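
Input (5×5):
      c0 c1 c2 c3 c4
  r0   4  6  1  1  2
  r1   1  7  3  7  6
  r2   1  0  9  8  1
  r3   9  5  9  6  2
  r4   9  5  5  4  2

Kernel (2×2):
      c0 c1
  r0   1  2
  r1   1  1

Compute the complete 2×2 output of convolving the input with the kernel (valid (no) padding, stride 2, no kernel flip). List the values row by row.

24 13
15 40

Output[0,0]: The receptive field on the input at this output position is [4 6 / 1 7]. Elementwise product with the kernel and sum: 4·1 + 6·2 + 1·1 + 7·1.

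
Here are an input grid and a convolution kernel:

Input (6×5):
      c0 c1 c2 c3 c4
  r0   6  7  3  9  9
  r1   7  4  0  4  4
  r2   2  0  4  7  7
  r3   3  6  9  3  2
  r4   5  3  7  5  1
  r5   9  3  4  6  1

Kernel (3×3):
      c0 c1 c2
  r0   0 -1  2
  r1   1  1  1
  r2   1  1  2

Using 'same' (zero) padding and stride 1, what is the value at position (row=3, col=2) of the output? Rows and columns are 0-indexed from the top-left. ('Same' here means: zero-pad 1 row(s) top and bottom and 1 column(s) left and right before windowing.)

The receptive field on the zero-padded input at this output position is [0 4 7 / 6 9 3 / 3 7 5]. Elementwise product with the kernel and sum: 4·-1 + 7·2 + 6·1 + 9·1 + 3·1 + 3·1 + 7·1 + 5·2.

48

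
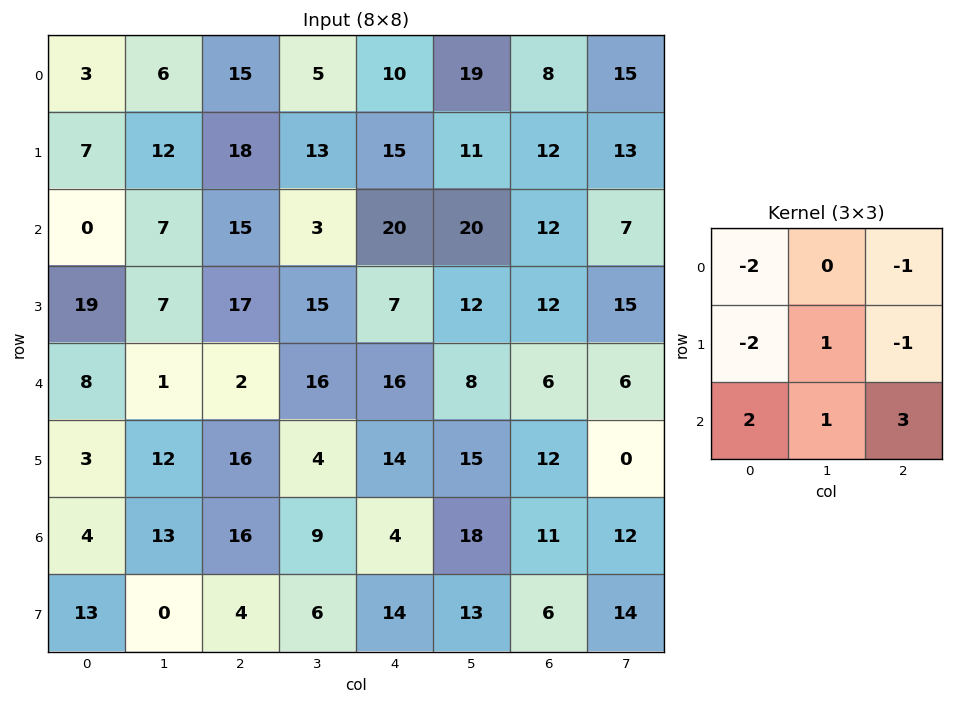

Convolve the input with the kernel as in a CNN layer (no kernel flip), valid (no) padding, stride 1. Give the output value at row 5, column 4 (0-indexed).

The receptive field on the input at this output position is [14 15 12 / 4 18 11 / 14 13 6]. Elementwise product with the kernel and sum: 14·-2 + 12·-1 + 4·-2 + 18·1 + 11·-1 + 14·2 + 13·1 + 6·3.

18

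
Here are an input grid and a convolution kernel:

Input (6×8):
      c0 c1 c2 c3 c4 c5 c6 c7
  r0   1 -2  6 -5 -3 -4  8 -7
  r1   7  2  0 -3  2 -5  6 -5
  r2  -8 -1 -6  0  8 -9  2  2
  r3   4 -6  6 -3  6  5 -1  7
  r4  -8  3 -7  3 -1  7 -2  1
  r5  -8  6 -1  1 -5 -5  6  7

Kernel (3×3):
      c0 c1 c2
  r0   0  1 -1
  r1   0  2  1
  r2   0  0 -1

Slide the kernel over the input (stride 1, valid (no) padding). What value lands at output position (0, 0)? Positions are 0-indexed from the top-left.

The receptive field on the input at this output position is [1 -2 6 / 7 2 0 / -8 -1 -6]. Elementwise product with the kernel and sum: -2·1 + 6·-1 + 2·2 + 0·1 + -6·-1.

2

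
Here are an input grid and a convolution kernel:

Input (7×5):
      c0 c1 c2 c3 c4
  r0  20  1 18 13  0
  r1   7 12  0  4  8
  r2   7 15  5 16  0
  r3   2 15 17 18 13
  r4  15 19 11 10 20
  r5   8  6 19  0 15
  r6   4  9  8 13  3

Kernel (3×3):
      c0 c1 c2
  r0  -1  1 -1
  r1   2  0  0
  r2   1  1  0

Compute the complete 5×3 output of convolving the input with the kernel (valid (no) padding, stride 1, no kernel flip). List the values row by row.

Output[0,0]: The receptive field on the input at this output position is [20 1 18 / 7 12 0 / 7 15 5]. Elementwise product with the kernel and sum: 20·-1 + 1·1 + 18·-1 + 7·2 + 7·1 + 15·1.

-1 48 16
36 46 41
41 34 66
40 47 29
22 11 38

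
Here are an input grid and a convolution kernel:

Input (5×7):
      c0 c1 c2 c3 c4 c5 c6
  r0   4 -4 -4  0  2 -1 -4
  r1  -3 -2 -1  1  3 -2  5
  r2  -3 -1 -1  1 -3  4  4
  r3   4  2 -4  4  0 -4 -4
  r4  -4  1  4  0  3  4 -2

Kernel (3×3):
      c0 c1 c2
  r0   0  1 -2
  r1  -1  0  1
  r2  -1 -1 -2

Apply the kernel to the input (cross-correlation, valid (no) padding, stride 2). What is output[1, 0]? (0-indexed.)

The receptive field on the input at this output position is [-3 -1 -1 / 4 2 -4 / -4 1 4]. Elementwise product with the kernel and sum: -1·1 + -1·-2 + 4·-1 + -4·1 + -4·-1 + 1·-1 + 4·-2.

-12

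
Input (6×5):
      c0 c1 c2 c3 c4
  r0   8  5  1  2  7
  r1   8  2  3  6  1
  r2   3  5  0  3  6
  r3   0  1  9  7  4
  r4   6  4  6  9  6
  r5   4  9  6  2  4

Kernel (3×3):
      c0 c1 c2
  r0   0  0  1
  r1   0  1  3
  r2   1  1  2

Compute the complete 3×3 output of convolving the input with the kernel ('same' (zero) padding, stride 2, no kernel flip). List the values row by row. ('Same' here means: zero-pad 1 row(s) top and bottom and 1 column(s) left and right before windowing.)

Output[0,0]: The receptive field on the zero-padded input at this output position is [0 0 0 / 0 8 5 / 0 8 2]. Elementwise product with the kernel and sum: 0·1 + 8·1 + 5·3 + 0·1 + 8·1 + 2·2.

35 24 14
22 39 17
41 59 12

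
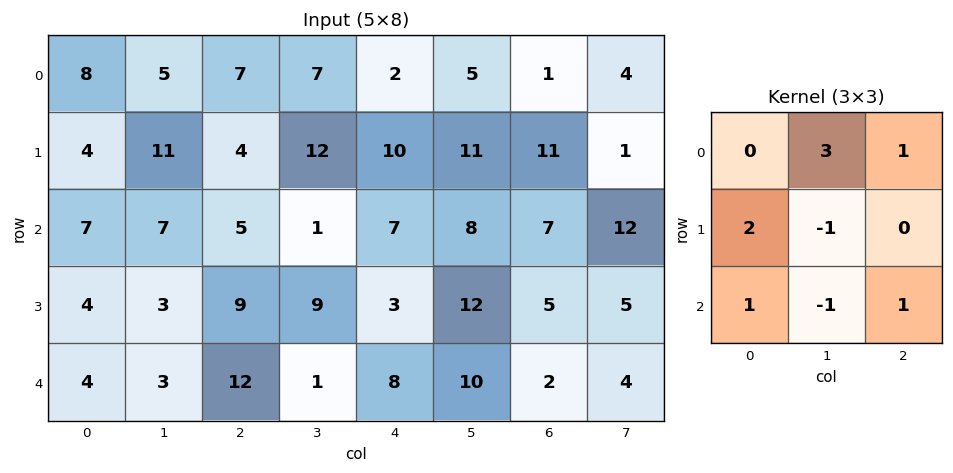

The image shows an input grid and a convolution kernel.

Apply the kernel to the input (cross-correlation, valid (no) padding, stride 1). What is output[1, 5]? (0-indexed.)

The receptive field on the input at this output position is [11 11 1 / 8 7 12 / 12 5 5]. Elementwise product with the kernel and sum: 11·3 + 1·1 + 8·2 + 7·-1 + 12·1 + 5·-1 + 5·1.

55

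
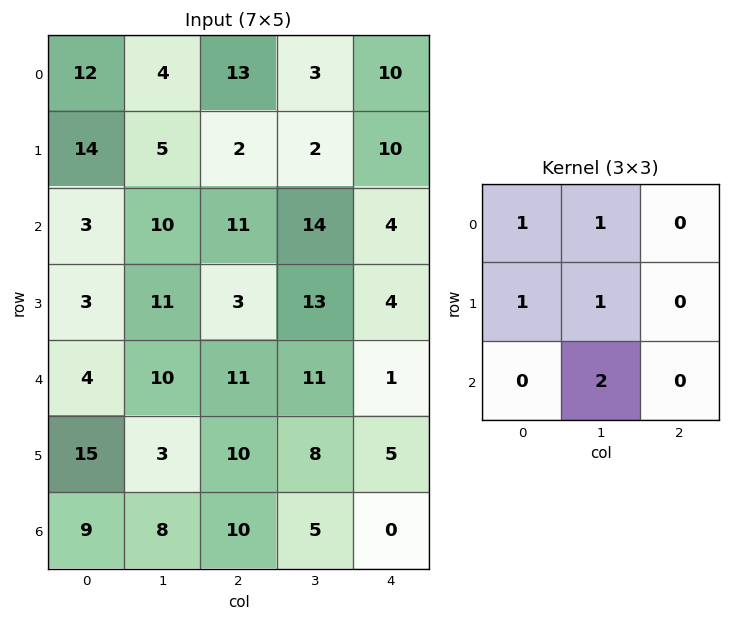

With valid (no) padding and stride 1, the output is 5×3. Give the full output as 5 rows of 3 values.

55 46 48
54 34 55
47 57 63
34 55 54
48 54 50

Output[0,0]: The receptive field on the input at this output position is [12 4 13 / 14 5 2 / 3 10 11]. Elementwise product with the kernel and sum: 12·1 + 4·1 + 14·1 + 5·1 + 10·2.
Output[0,1]: The receptive field on the input at this output position is [4 13 3 / 5 2 2 / 10 11 14]. Elementwise product with the kernel and sum: 4·1 + 13·1 + 5·1 + 2·1 + 11·2.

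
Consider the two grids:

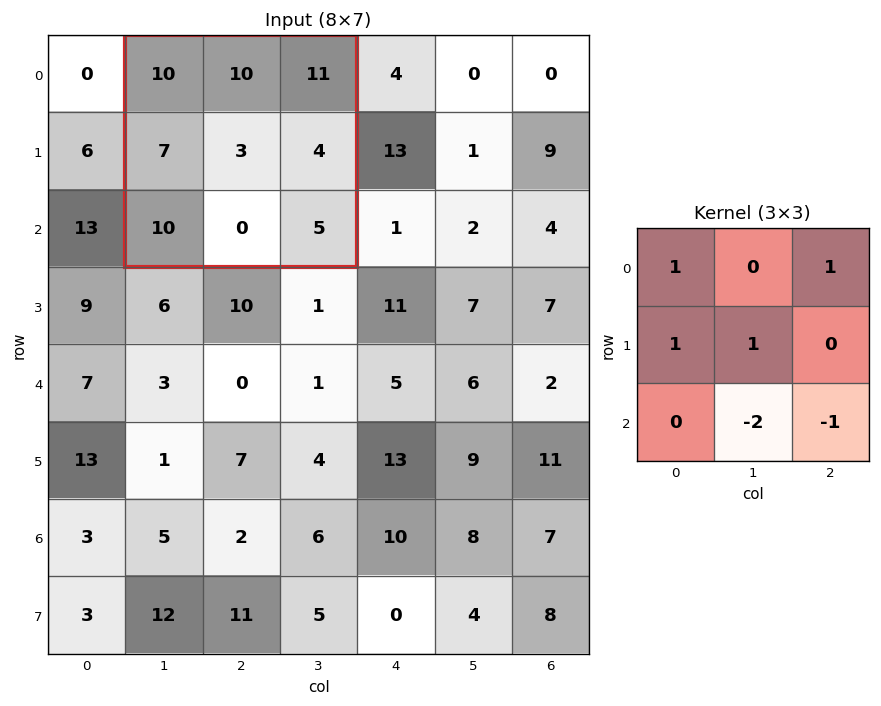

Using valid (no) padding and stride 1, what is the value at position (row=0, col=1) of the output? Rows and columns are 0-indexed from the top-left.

The receptive field on the input at this output position is [10 10 11 / 7 3 4 / 10 0 5]. Elementwise product with the kernel and sum: 10·1 + 11·1 + 7·1 + 3·1 + 0·-2 + 5·-1.

26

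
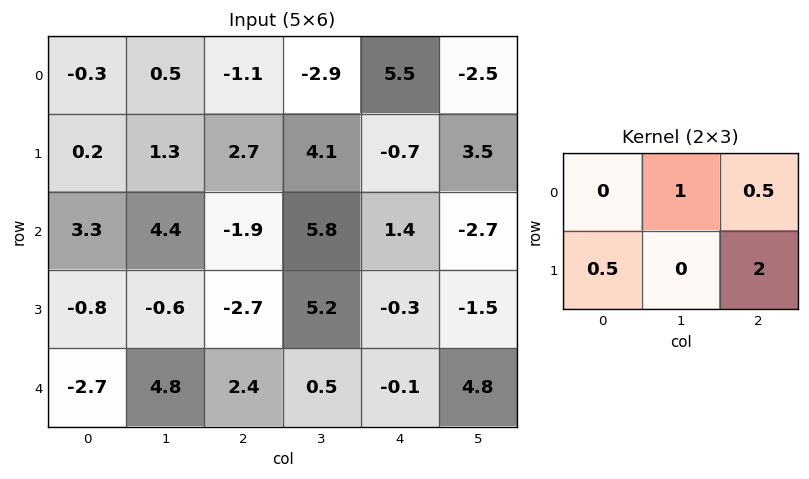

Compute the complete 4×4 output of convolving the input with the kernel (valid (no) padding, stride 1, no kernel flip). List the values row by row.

Output[0,0]: The receptive field on the input at this output position is [-0.3 0.5 -1.1 / 0.2 1.3 2.7]. Elementwise product with the kernel and sum: 0.5·1 + -1.1·0.5 + 0.2·0.5 + 2.7·2.

5.45 6.3 -0.2 13.3
0.5 18.55 5.6 -1.45
-2.35 11.1 4.55 -0.35
1.5 3.3 6.05 8.8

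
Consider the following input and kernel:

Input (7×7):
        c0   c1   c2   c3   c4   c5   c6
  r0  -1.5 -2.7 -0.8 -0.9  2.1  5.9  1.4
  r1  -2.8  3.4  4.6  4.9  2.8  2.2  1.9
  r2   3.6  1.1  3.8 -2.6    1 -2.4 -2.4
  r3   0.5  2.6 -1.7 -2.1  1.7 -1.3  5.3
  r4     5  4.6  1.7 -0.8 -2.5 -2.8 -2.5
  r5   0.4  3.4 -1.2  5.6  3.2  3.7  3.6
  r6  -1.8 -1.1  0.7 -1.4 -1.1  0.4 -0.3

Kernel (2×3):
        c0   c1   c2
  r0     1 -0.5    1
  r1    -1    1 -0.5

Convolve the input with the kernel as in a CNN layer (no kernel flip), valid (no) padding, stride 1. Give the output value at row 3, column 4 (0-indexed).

8.6

The receptive field on the input at this output position is [1.7 -1.3 5.3 / -2.5 -2.8 -2.5]. Elementwise product with the kernel and sum: 1.7·1 + -1.3·-0.5 + 5.3·1 + -2.5·-1 + -2.8·1 + -2.5·-0.5.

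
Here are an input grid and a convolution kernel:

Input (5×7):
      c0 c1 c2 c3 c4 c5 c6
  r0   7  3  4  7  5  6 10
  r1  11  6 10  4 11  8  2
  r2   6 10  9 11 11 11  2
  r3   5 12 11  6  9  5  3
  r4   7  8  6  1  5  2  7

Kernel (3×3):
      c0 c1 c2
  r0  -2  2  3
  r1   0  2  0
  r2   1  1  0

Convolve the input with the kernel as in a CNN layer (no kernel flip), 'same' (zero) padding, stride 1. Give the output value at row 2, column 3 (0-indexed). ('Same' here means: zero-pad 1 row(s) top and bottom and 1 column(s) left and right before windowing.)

The receptive field on the zero-padded input at this output position is [10 4 11 / 9 11 11 / 11 6 9]. Elementwise product with the kernel and sum: 10·-2 + 4·2 + 11·3 + 11·2 + 11·1 + 6·1.

60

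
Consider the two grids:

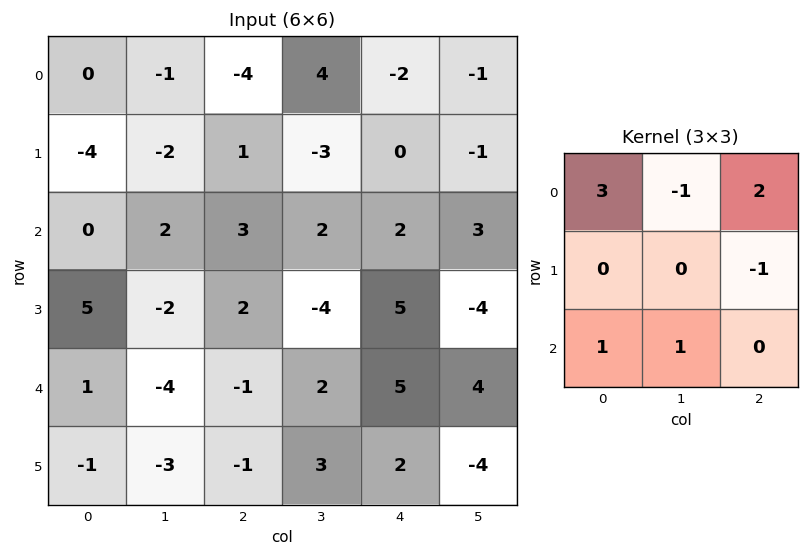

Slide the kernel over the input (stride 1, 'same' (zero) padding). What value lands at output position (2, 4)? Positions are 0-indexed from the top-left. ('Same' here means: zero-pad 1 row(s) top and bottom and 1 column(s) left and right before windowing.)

The receptive field on the zero-padded input at this output position is [-3 0 -1 / 2 2 3 / -4 5 -4]. Elementwise product with the kernel and sum: -3·3 + 0·-1 + -1·2 + 3·-1 + -4·1 + 5·1.

-13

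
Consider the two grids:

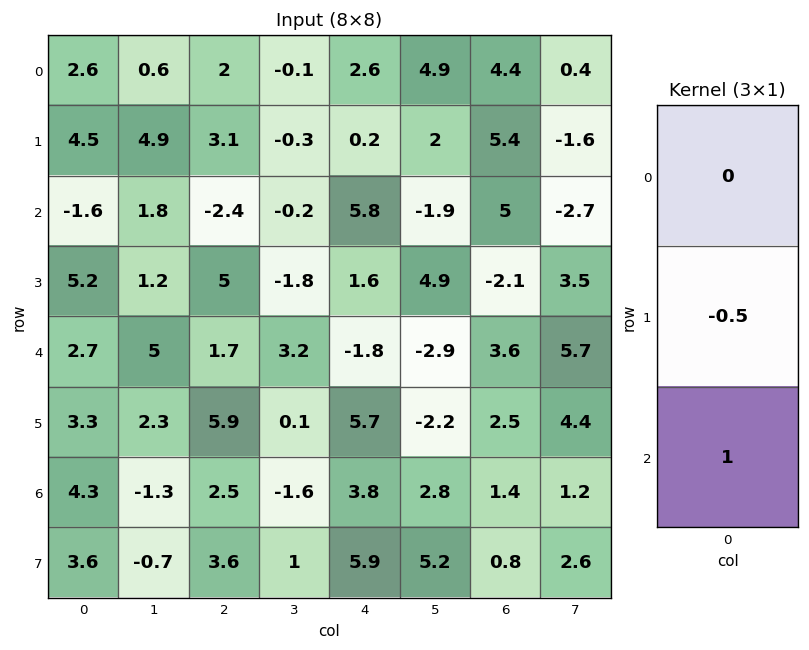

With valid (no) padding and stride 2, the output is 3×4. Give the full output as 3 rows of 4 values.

Output[0,0]: The receptive field on the input at this output position is [2.6 / 4.5 / -1.6]. Elementwise product with the kernel and sum: 4.5·-0.5 + -1.6·1.
Output[0,1]: The receptive field on the input at this output position is [2 / 3.1 / -2.4]. Elementwise product with the kernel and sum: 3.1·-0.5 + -2.4·1.

-3.85 -3.95 5.7 2.3
0.1 -0.8 -2.6 4.65
2.65 -0.45 0.95 0.15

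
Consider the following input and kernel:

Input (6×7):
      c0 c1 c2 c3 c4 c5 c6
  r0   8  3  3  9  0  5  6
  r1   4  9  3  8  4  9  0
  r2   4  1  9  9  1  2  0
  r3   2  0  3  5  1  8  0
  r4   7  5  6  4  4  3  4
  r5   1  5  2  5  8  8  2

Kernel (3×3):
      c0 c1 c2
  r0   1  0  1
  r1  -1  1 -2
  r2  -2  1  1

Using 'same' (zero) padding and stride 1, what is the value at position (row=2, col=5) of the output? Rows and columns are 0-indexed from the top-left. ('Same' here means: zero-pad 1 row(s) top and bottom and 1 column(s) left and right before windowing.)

11

The receptive field on the zero-padded input at this output position is [4 9 0 / 1 2 0 / 1 8 0]. Elementwise product with the kernel and sum: 4·1 + 0·1 + 1·-1 + 2·1 + 0·-2 + 1·-2 + 8·1 + 0·1.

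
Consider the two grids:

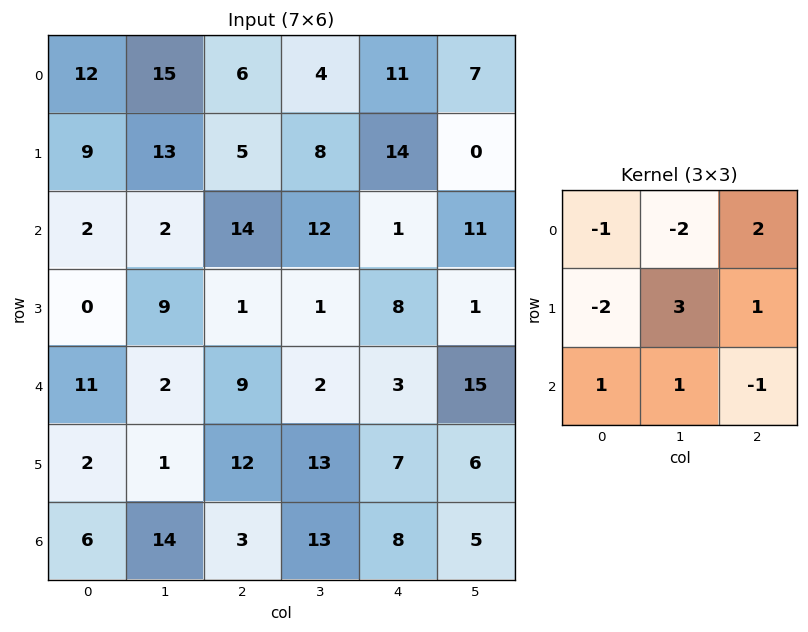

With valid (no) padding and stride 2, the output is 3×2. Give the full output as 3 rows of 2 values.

-14 61
54 -19
31 23

Output[0,0]: The receptive field on the input at this output position is [12 15 6 / 9 13 5 / 2 2 14]. Elementwise product with the kernel and sum: 12·-1 + 15·-2 + 6·2 + 9·-2 + 13·3 + 5·1 + 2·1 + 2·1 + 14·-1.
Output[0,1]: The receptive field on the input at this output position is [6 4 11 / 5 8 14 / 14 12 1]. Elementwise product with the kernel and sum: 6·-1 + 4·-2 + 11·2 + 5·-2 + 8·3 + 14·1 + 14·1 + 12·1 + 1·-1.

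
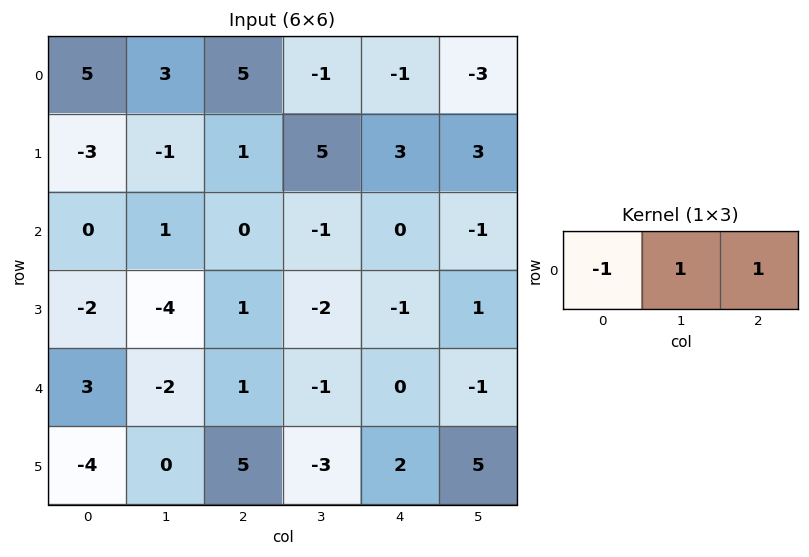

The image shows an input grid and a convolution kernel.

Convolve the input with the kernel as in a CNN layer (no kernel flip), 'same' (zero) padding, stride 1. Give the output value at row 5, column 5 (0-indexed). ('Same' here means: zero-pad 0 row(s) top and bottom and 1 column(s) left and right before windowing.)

3

The receptive field on the zero-padded input at this output position is [2 5 0]. Elementwise product with the kernel and sum: 2·-1 + 5·1 + 0·1.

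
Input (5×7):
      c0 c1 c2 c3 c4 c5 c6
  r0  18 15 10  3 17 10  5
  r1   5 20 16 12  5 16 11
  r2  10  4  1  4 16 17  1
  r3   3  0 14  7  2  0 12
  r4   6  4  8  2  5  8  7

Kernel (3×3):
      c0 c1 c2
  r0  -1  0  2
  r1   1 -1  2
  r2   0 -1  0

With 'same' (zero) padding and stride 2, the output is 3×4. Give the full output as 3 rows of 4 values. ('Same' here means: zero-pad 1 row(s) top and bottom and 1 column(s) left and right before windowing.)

7 -5 1 -6
35 1 40 -12
2 14 6 1

Output[0,0]: The receptive field on the zero-padded input at this output position is [0 0 0 / 0 18 15 / 0 5 20]. Elementwise product with the kernel and sum: 0·-1 + 0·2 + 0·1 + 18·-1 + 15·2 + 5·-1.
Output[0,1]: The receptive field on the zero-padded input at this output position is [0 0 0 / 15 10 3 / 20 16 12]. Elementwise product with the kernel and sum: 0·-1 + 0·2 + 15·1 + 10·-1 + 3·2 + 16·-1.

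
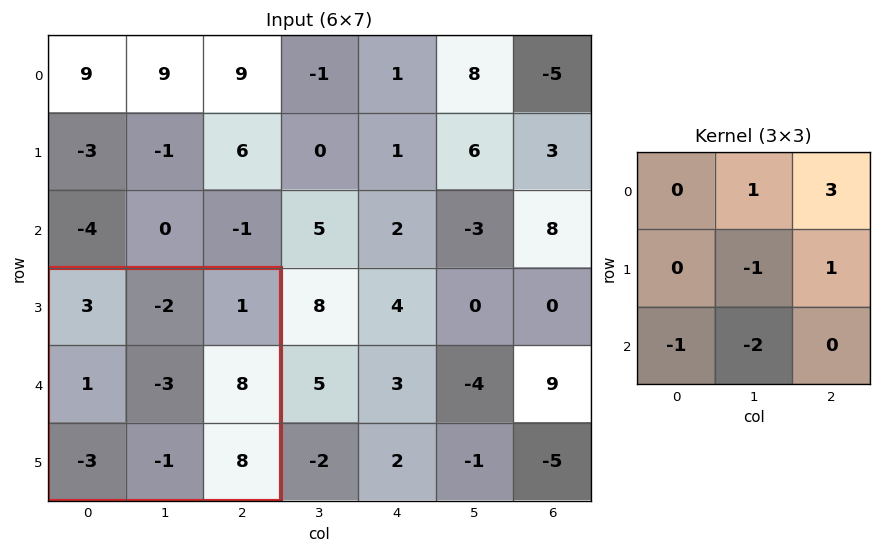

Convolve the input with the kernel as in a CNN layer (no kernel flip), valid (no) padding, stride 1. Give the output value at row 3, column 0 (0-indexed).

17

The receptive field on the input at this output position is [3 -2 1 / 1 -3 8 / -3 -1 8]. Elementwise product with the kernel and sum: -2·1 + 1·3 + -3·-1 + 8·1 + -3·-1 + -1·-2.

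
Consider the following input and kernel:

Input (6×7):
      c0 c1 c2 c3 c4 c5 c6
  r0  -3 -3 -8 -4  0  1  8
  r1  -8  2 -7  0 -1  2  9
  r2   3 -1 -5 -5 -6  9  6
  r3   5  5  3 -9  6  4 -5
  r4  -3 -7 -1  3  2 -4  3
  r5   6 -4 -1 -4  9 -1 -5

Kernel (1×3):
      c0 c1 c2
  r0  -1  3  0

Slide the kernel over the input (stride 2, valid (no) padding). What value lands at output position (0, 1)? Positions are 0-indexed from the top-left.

The receptive field on the input at this output position is [-8 -4 0]. Elementwise product with the kernel and sum: -8·-1 + -4·3.

-4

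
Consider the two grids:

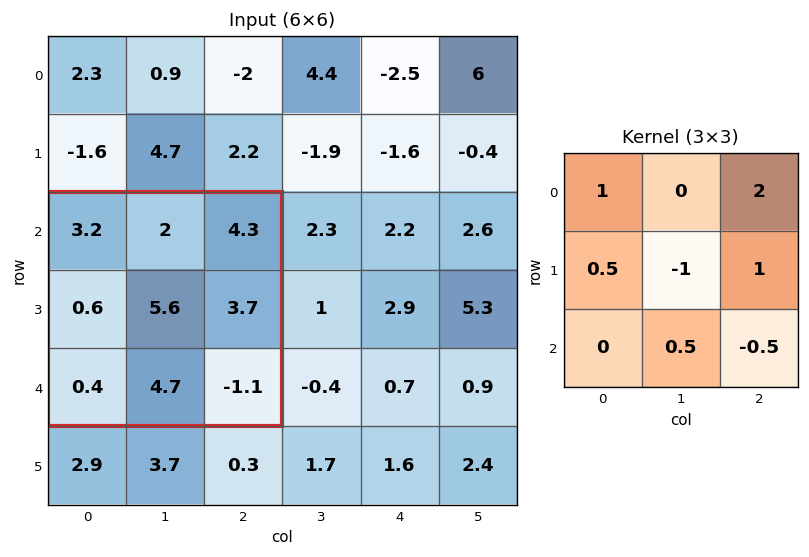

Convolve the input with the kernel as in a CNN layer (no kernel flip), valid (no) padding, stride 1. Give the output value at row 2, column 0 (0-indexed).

13.1

The receptive field on the input at this output position is [3.2 2 4.3 / 0.6 5.6 3.7 / 0.4 4.7 -1.1]. Elementwise product with the kernel and sum: 3.2·1 + 4.3·2 + 0.6·0.5 + 5.6·-1 + 3.7·1 + 4.7·0.5 + -1.1·-0.5.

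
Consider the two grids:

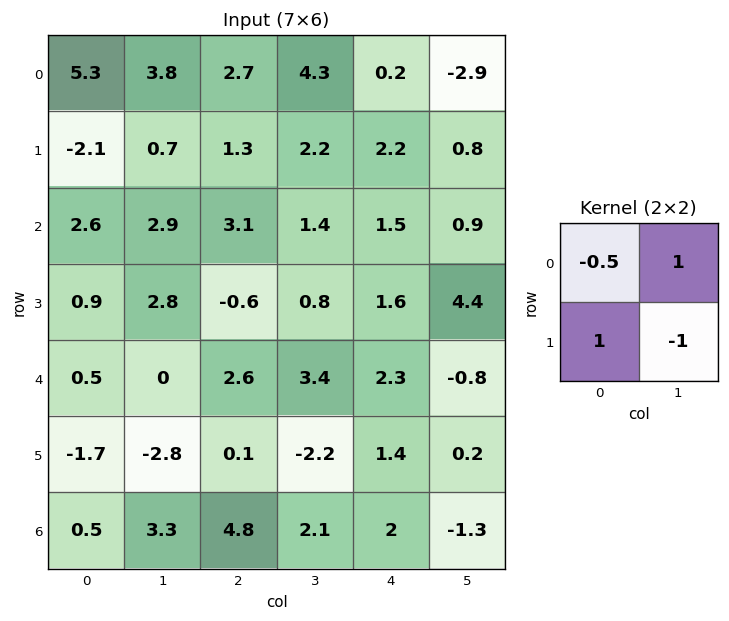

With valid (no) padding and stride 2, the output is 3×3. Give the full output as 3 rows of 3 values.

Output[0,0]: The receptive field on the input at this output position is [5.3 3.8 / -2.1 0.7]. Elementwise product with the kernel and sum: 5.3·-0.5 + 3.8·1 + -2.1·1 + 0.7·-1.
Output[0,1]: The receptive field on the input at this output position is [2.7 4.3 / 1.3 2.2]. Elementwise product with the kernel and sum: 2.7·-0.5 + 4.3·1 + 1.3·1 + 2.2·-1.

-1.65 2.05 -1.6
-0.3 -1.55 -2.65
0.85 4.4 -0.75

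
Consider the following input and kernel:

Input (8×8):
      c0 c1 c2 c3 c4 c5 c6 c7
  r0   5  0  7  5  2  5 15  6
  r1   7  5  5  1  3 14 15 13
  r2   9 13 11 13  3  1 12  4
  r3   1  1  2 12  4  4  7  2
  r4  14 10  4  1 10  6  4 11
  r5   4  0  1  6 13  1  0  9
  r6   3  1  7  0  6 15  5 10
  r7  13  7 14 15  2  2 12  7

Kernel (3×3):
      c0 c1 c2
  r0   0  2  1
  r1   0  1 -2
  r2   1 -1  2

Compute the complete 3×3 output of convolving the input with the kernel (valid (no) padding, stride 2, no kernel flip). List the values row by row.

Output[0,0]: The receptive field on the input at this output position is [5 0 7 / 7 5 5 / 9 13 11]. Elementwise product with the kernel and sum: 0·2 + 7·1 + 5·1 + 5·-2 + 9·1 + 13·-1 + 11·2.

20 11 35
46 56 16
38 11 18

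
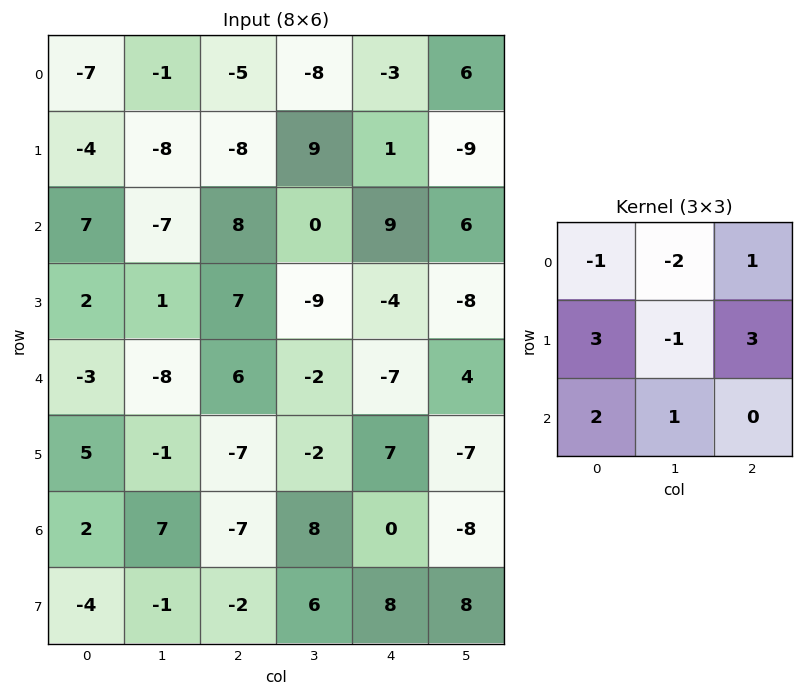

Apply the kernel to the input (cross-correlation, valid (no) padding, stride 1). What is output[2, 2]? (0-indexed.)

29

The receptive field on the input at this output position is [8 0 9 / 7 -9 -4 / 6 -2 -7]. Elementwise product with the kernel and sum: 8·-1 + 0·-2 + 9·1 + 7·3 + -9·-1 + -4·3 + 6·2 + -2·1.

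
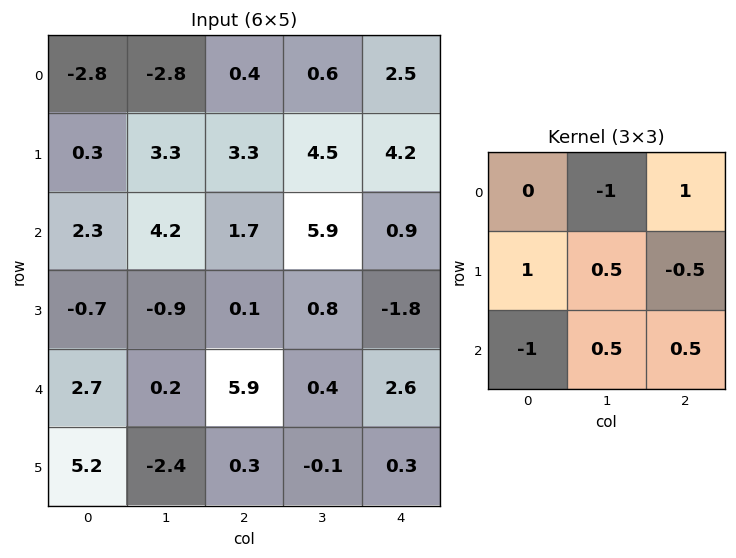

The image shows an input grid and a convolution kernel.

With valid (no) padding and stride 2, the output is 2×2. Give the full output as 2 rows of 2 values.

4.15 7.05
-3.35 -8

Output[0,0]: The receptive field on the input at this output position is [-2.8 -2.8 0.4 / 0.3 3.3 3.3 / 2.3 4.2 1.7]. Elementwise product with the kernel and sum: -2.8·-1 + 0.4·1 + 0.3·1 + 3.3·0.5 + 3.3·-0.5 + 2.3·-1 + 4.2·0.5 + 1.7·0.5.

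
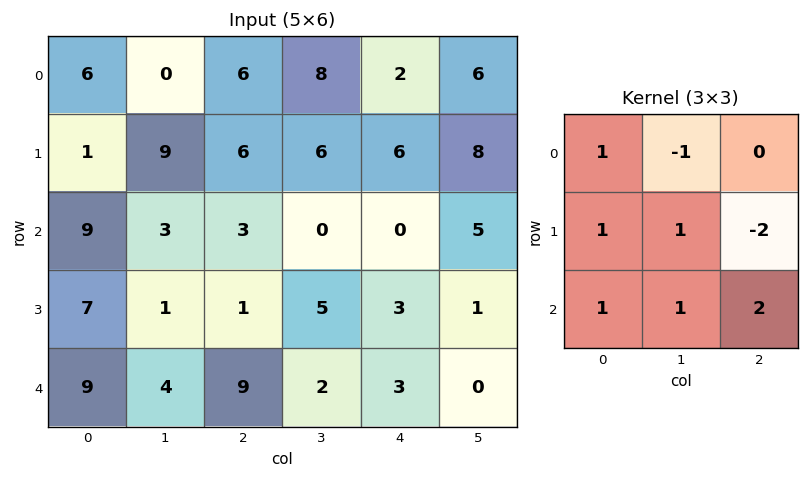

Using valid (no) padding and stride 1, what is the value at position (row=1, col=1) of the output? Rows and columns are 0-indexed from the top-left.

The receptive field on the input at this output position is [9 6 6 / 3 3 0 / 1 1 5]. Elementwise product with the kernel and sum: 9·1 + 6·-1 + 3·1 + 3·1 + 0·-2 + 1·1 + 1·1 + 5·2.

21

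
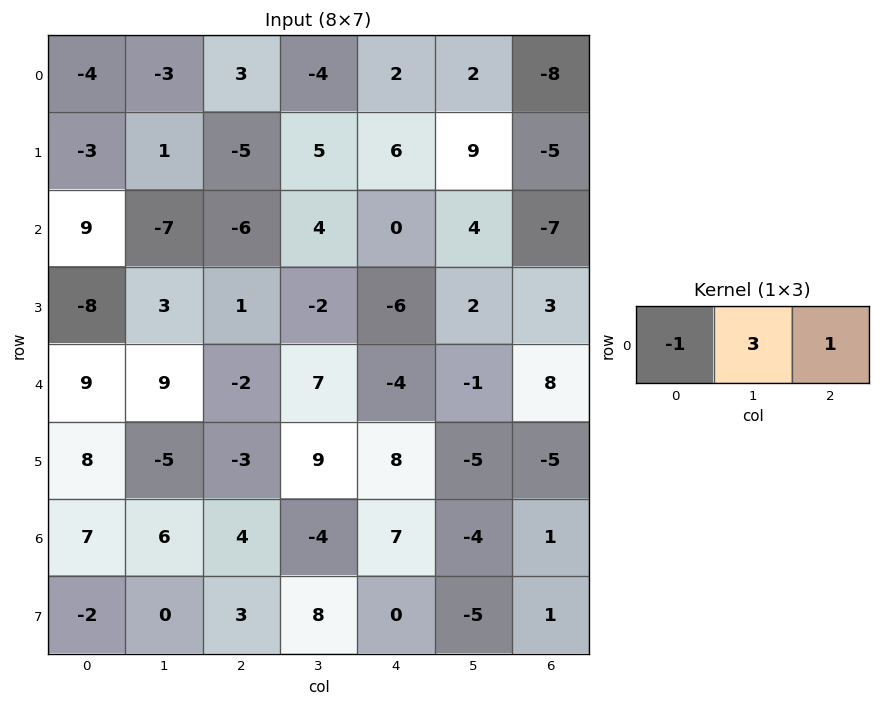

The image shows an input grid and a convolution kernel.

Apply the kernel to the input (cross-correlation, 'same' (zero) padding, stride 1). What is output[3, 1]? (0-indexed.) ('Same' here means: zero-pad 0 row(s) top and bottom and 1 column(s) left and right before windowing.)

18

The receptive field on the zero-padded input at this output position is [-8 3 1]. Elementwise product with the kernel and sum: -8·-1 + 3·3 + 1·1.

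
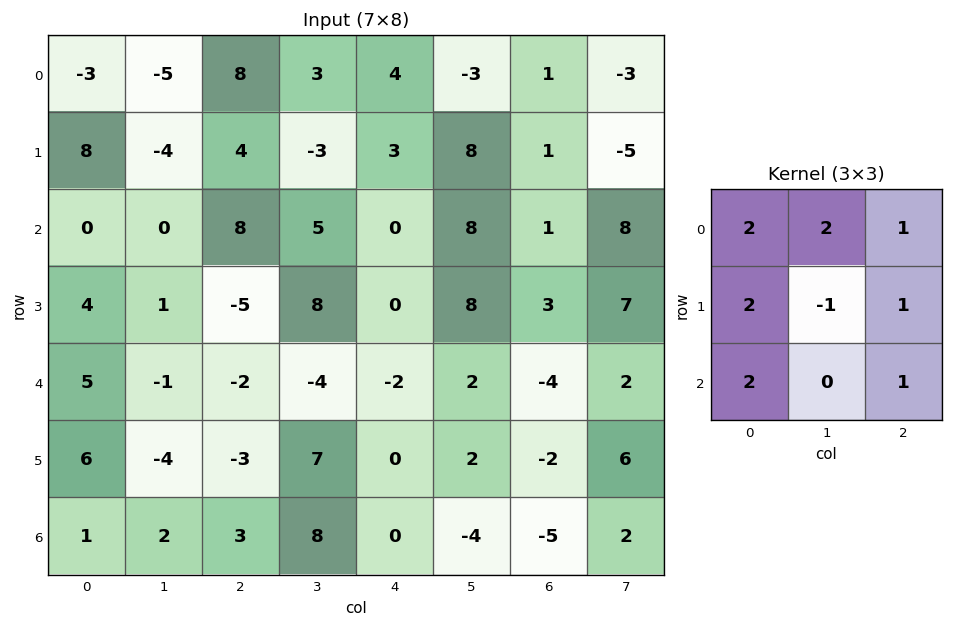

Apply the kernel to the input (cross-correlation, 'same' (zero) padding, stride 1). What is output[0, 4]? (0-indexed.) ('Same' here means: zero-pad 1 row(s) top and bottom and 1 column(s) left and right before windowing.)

The receptive field on the zero-padded input at this output position is [0 0 0 / 3 4 -3 / -3 3 8]. Elementwise product with the kernel and sum: 0·2 + 0·2 + 0·1 + 3·2 + 4·-1 + -3·1 + -3·2 + 8·1.

1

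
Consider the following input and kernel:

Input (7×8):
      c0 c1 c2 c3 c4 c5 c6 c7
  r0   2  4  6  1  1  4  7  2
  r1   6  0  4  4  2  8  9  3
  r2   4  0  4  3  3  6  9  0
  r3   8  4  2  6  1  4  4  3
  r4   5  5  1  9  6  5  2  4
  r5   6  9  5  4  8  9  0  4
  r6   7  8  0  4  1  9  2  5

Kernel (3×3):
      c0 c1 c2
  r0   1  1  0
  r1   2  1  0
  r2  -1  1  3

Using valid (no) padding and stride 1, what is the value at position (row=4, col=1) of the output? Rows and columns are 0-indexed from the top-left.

The receptive field on the input at this output position is [5 1 9 / 9 5 4 / 8 0 4]. Elementwise product with the kernel and sum: 5·1 + 1·1 + 9·2 + 5·1 + 8·-1 + 0·1 + 4·3.

33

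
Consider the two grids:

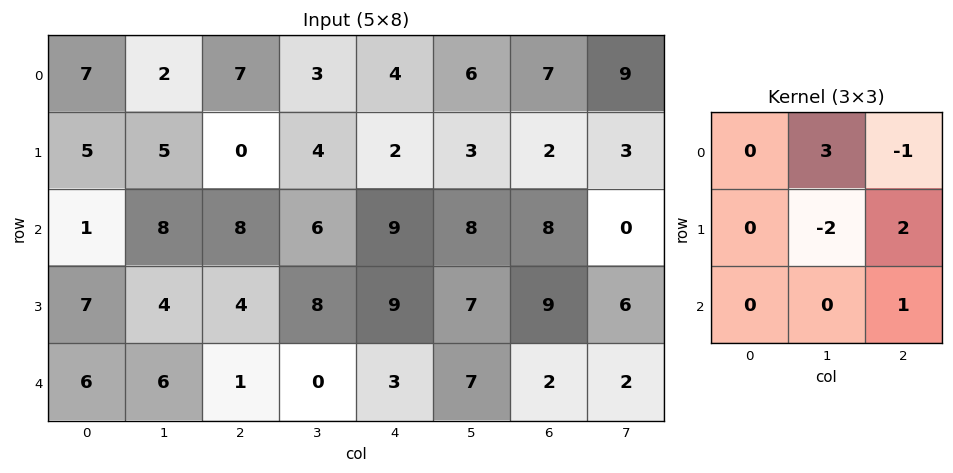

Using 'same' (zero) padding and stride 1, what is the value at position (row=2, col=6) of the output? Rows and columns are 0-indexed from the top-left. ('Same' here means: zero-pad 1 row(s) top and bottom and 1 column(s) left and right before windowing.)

-7

The receptive field on the zero-padded input at this output position is [3 2 3 / 8 8 0 / 7 9 6]. Elementwise product with the kernel and sum: 2·3 + 3·-1 + 8·-2 + 0·2 + 6·1.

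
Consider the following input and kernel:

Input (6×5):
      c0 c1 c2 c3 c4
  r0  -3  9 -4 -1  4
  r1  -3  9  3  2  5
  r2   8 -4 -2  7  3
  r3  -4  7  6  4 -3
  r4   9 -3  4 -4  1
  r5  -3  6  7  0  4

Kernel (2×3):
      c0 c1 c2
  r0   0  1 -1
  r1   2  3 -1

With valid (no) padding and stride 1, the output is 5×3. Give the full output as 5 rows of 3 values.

31 22 2
12 -20 11
5 19 31
6 12 2
-2 41 5

Output[0,0]: The receptive field on the input at this output position is [-3 9 -4 / -3 9 3]. Elementwise product with the kernel and sum: 9·1 + -4·-1 + -3·2 + 9·3 + 3·-1.
Output[0,1]: The receptive field on the input at this output position is [9 -4 -1 / 9 3 2]. Elementwise product with the kernel and sum: -4·1 + -1·-1 + 9·2 + 3·3 + 2·-1.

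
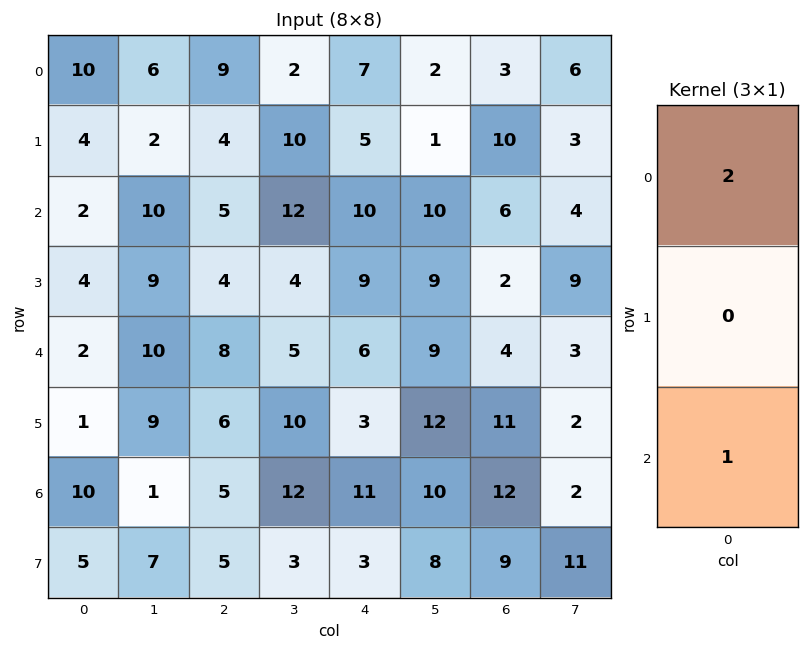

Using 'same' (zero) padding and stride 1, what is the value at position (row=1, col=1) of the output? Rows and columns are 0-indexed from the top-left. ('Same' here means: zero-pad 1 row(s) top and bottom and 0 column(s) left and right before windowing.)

22

The receptive field on the zero-padded input at this output position is [6 / 2 / 10]. Elementwise product with the kernel and sum: 6·2 + 10·1.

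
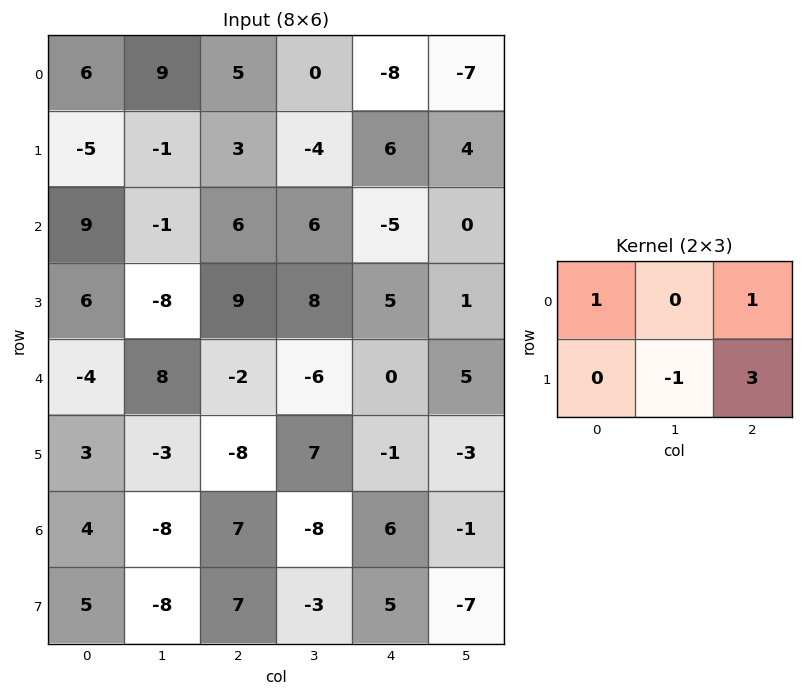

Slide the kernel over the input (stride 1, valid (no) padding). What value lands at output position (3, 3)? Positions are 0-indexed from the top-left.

24

The receptive field on the input at this output position is [8 5 1 / -6 0 5]. Elementwise product with the kernel and sum: 8·1 + 1·1 + 0·-1 + 5·3.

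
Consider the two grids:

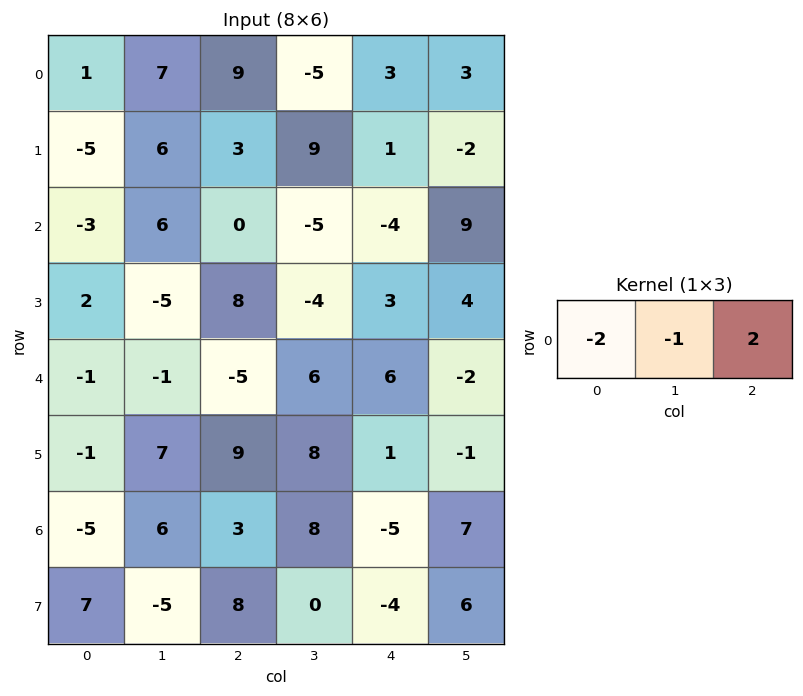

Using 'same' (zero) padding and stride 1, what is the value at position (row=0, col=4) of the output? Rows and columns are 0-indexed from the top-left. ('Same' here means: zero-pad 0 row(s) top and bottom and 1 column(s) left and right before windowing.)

The receptive field on the zero-padded input at this output position is [-5 3 3]. Elementwise product with the kernel and sum: -5·-2 + 3·-1 + 3·2.

13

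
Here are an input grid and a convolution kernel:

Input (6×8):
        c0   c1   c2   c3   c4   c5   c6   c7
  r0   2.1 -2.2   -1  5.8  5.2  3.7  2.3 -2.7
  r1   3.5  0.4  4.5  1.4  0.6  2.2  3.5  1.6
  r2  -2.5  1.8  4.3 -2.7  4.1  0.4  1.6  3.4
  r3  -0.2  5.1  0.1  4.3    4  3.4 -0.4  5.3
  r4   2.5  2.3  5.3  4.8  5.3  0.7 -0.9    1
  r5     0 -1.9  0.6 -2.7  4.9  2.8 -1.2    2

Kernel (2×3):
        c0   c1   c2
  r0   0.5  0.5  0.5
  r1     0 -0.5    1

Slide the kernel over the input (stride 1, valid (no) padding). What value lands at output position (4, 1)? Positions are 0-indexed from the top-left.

3.2

The receptive field on the input at this output position is [2.3 5.3 4.8 / -1.9 0.6 -2.7]. Elementwise product with the kernel and sum: 2.3·0.5 + 5.3·0.5 + 4.8·0.5 + 0.6·-0.5 + -2.7·1.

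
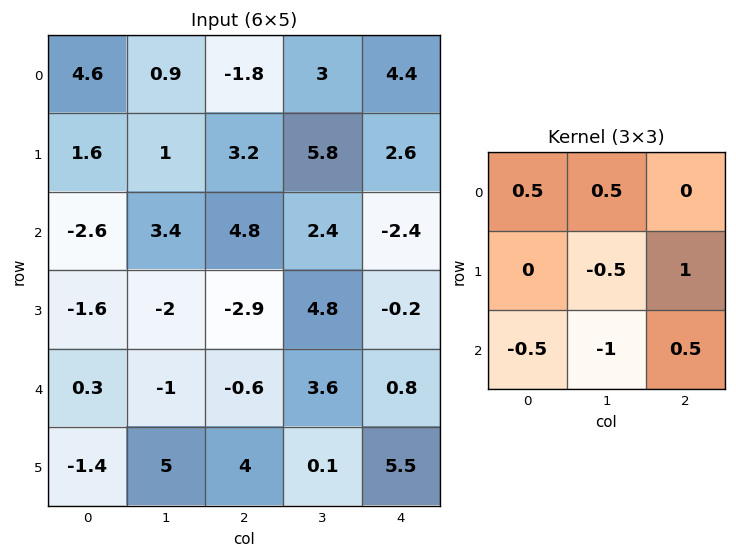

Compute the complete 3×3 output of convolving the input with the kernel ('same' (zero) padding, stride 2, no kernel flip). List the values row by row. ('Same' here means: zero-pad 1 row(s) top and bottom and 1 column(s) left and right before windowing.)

-2.5 3.1 -7.7
6.1 8.4 3.2
1.95 -5 -3.65

Output[0,0]: The receptive field on the zero-padded input at this output position is [0 0 0 / 0 4.6 0.9 / 0 1.6 1]. Elementwise product with the kernel and sum: 0·0.5 + 0·0.5 + 4.6·-0.5 + 0.9·1 + 0·-0.5 + 1.6·-1 + 1·0.5.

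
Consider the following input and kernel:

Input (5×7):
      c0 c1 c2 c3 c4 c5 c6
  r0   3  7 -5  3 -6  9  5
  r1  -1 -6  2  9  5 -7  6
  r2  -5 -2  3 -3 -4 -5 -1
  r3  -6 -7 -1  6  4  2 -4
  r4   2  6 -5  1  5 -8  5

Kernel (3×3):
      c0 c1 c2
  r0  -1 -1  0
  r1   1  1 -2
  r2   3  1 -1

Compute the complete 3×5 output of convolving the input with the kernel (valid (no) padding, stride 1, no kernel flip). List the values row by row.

Output[0,0]: The receptive field on the input at this output position is [3 7 -5 / -1 -6 2 / -5 -2 3]. Elementwise product with the kernel and sum: 3·-1 + 7·-1 + -1·1 + -6·1 + 2·-2 + -5·3 + -2·1 + 3·-1.

-41 -24 13 23 -33
-30 -17 -4 9 13
13 -9 -22 29 25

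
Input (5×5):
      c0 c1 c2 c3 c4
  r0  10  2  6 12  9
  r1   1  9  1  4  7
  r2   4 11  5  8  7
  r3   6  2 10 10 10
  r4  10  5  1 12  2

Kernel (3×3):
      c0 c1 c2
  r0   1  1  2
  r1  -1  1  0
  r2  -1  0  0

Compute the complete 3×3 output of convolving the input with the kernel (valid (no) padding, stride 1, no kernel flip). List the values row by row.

28 13 34
13 10 12
11 35 26

Output[0,0]: The receptive field on the input at this output position is [10 2 6 / 1 9 1 / 4 11 5]. Elementwise product with the kernel and sum: 10·1 + 2·1 + 6·2 + 1·-1 + 9·1 + 4·-1.
Output[0,1]: The receptive field on the input at this output position is [2 6 12 / 9 1 4 / 11 5 8]. Elementwise product with the kernel and sum: 2·1 + 6·1 + 12·2 + 9·-1 + 1·1 + 11·-1.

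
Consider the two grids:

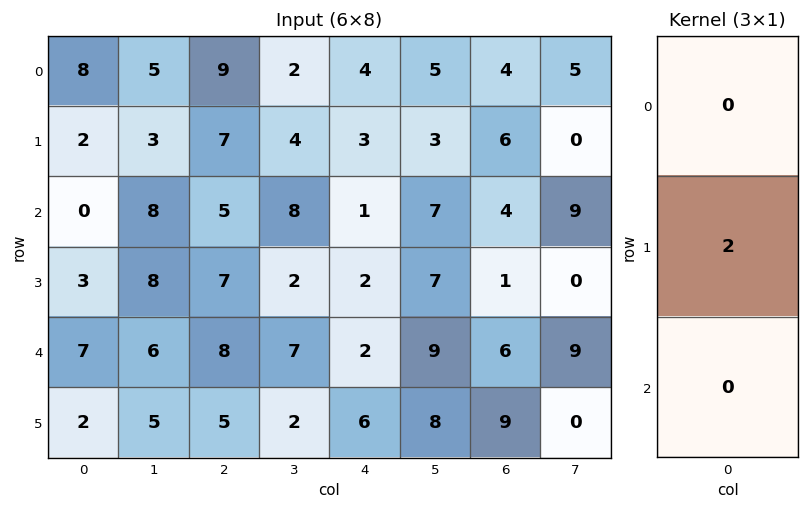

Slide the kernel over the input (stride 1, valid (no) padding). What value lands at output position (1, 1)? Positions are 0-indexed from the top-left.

The receptive field on the input at this output position is [3 / 8 / 8]. Elementwise product with the kernel and sum: 8·2.

16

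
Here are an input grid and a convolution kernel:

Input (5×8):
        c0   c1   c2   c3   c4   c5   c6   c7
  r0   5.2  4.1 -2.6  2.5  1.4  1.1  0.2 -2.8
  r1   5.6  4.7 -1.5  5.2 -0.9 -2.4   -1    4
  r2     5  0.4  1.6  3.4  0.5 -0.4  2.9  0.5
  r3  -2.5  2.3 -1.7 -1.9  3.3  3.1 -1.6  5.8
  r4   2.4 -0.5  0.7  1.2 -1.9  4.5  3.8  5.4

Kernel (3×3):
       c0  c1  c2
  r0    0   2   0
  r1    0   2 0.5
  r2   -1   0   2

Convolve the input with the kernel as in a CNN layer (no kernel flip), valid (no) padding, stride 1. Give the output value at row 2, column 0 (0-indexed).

The receptive field on the input at this output position is [5 0.4 1.6 / -2.5 2.3 -1.7 / 2.4 -0.5 0.7]. Elementwise product with the kernel and sum: 0.4·2 + 2.3·2 + -1.7·0.5 + 2.4·-1 + 0.7·2.

3.55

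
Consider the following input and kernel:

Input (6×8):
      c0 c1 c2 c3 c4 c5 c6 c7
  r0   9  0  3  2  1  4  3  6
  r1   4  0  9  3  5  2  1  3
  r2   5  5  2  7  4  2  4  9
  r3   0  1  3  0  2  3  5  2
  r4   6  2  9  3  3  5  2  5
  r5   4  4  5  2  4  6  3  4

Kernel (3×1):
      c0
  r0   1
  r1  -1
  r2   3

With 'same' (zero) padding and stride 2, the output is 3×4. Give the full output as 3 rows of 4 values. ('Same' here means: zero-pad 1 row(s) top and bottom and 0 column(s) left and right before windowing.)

Output[0,0]: The receptive field on the zero-padded input at this output position is [0 / 9 / 4]. Elementwise product with the kernel and sum: 0·1 + 9·-1 + 4·3.

3 24 14 0
-1 16 7 12
6 9 11 12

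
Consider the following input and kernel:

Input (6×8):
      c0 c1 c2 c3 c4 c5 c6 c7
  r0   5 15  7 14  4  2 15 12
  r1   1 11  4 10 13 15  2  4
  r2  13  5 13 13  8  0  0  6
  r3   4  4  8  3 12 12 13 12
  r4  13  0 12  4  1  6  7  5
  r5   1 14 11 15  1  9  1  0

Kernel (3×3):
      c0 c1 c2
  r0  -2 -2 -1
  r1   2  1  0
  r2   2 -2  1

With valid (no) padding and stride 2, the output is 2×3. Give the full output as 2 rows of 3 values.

Output[0,0]: The receptive field on the input at this output position is [5 15 7 / 1 11 4 / 13 5 13]. Elementwise product with the kernel and sum: 5·-2 + 15·-2 + 7·-1 + 1·2 + 11·1 + 13·2 + 5·-2 + 13·1.
Output[0,1]: The receptive field on the input at this output position is [7 14 4 / 4 10 13 / 13 13 8]. Elementwise product with the kernel and sum: 7·-2 + 14·-2 + 4·-1 + 4·2 + 10·1 + 13·2 + 13·-2 + 8·1.

-5 -20 30
1 -24 17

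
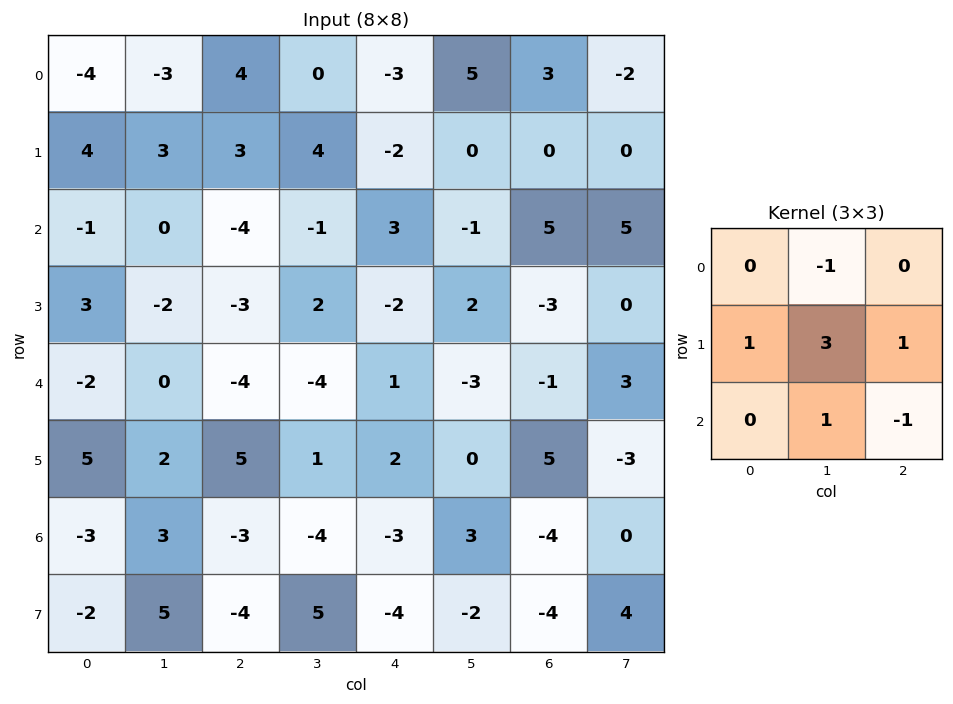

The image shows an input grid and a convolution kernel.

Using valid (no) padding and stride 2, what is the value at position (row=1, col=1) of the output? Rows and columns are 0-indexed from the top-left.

The receptive field on the input at this output position is [-4 -1 3 / -3 2 -2 / -4 -4 1]. Elementwise product with the kernel and sum: -1·-1 + -3·1 + 2·3 + -2·1 + -4·1 + 1·-1.

-3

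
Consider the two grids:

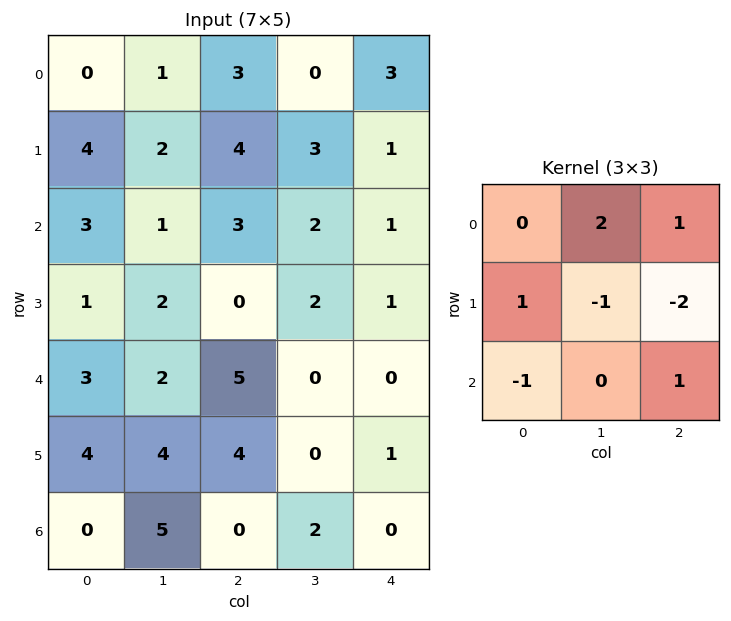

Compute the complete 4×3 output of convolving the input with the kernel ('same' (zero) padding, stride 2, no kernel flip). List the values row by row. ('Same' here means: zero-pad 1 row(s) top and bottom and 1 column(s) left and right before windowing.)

0 -1 -6
7 5 1
1 -5 2
2 9 4

Output[0,0]: The receptive field on the zero-padded input at this output position is [0 0 0 / 0 0 1 / 0 4 2]. Elementwise product with the kernel and sum: 0·2 + 0·1 + 0·1 + 0·-1 + 1·-2 + 0·-1 + 2·1.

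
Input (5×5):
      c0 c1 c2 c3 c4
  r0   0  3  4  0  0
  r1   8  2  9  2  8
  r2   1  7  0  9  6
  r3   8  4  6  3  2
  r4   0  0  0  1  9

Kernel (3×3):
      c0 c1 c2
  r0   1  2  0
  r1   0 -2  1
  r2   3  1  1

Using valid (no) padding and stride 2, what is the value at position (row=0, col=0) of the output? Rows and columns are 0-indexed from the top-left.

21

The receptive field on the input at this output position is [0 3 4 / 8 2 9 / 1 7 0]. Elementwise product with the kernel and sum: 0·1 + 3·2 + 2·-2 + 9·1 + 1·3 + 7·1 + 0·1.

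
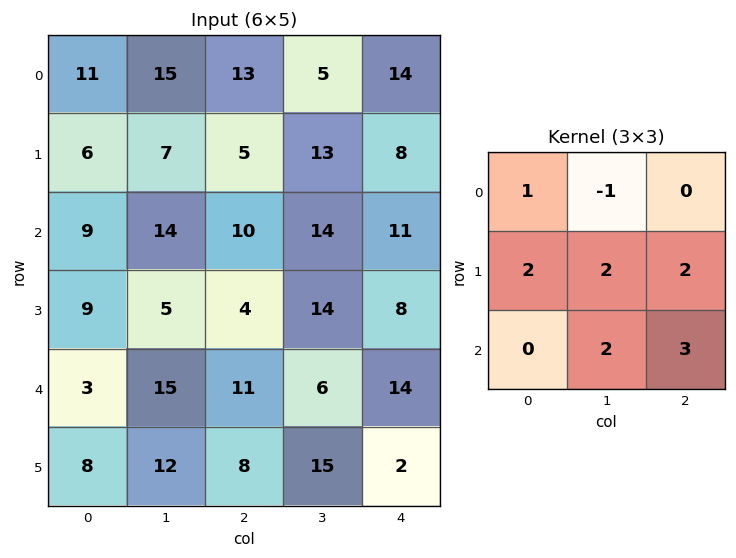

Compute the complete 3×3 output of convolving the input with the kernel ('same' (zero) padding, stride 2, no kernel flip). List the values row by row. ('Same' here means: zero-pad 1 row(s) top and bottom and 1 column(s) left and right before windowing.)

Output[0,0]: The receptive field on the zero-padded input at this output position is [0 0 0 / 0 11 15 / 0 6 7]. Elementwise product with the kernel and sum: 0·1 + 0·-1 + 0·2 + 11·2 + 15·2 + 6·2 + 7·3.

85 115 54
73 128 71
79 126 50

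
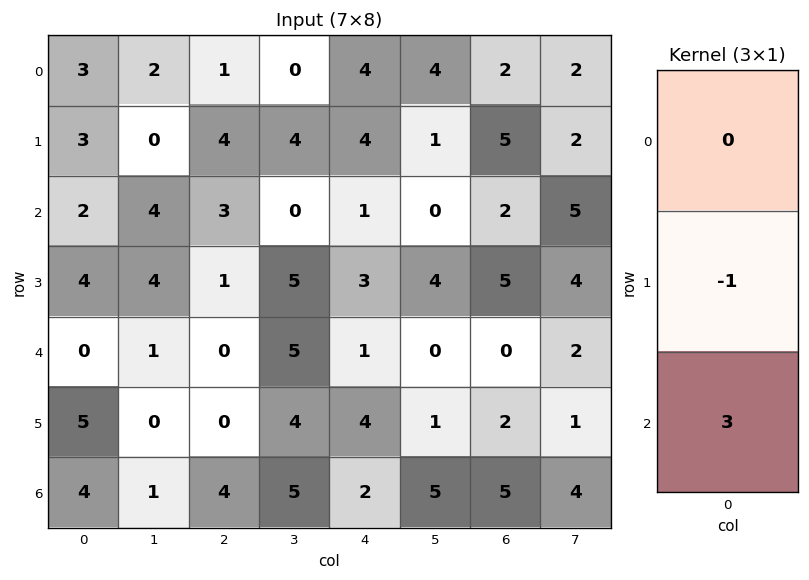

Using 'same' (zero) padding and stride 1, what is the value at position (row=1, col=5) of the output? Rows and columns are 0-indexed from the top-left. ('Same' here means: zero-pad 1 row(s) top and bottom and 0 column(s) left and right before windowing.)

The receptive field on the zero-padded input at this output position is [4 / 1 / 0]. Elementwise product with the kernel and sum: 1·-1 + 0·3.

-1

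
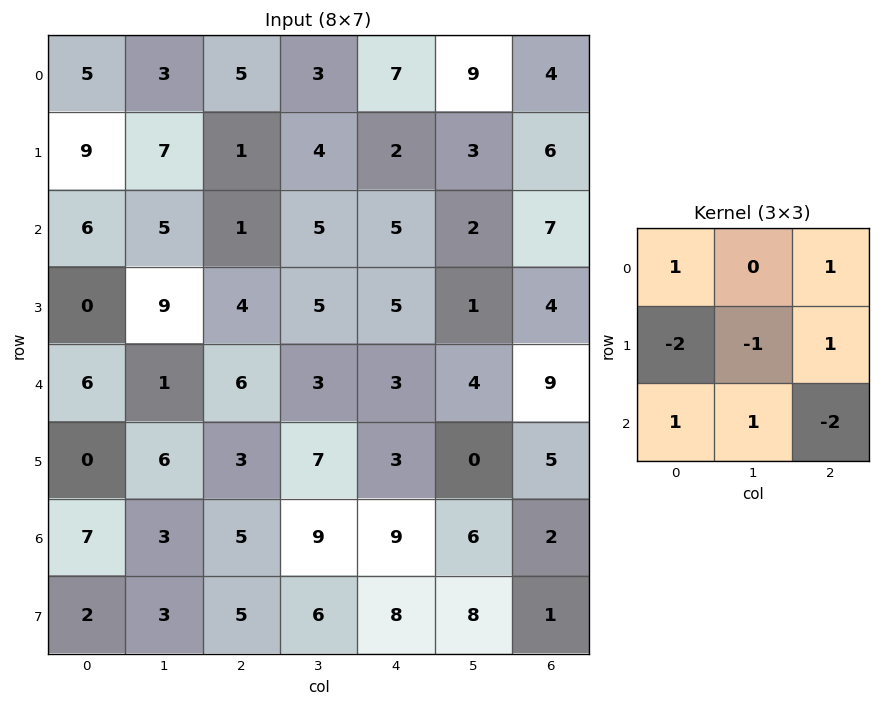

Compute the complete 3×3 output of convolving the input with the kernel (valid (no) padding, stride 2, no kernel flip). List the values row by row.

Output[0,0]: The receptive field on the input at this output position is [5 3 5 / 9 7 1 / 6 5 1]. Elementwise product with the kernel and sum: 5·1 + 5·1 + 9·-2 + 7·-1 + 1·1 + 6·1 + 5·1 + 1·-2.

-5 4 3
-3 1 -6
9 -5 22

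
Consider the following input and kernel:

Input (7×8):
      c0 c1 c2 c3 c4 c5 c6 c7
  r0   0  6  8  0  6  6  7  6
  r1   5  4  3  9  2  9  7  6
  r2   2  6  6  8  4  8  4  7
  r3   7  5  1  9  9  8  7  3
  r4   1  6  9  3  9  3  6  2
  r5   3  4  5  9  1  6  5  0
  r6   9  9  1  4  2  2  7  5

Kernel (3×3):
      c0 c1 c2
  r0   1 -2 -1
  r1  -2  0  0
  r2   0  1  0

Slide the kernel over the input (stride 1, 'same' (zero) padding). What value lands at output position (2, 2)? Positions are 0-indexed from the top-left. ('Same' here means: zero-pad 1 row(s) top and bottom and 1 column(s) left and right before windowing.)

The receptive field on the zero-padded input at this output position is [4 3 9 / 6 6 8 / 5 1 9]. Elementwise product with the kernel and sum: 4·1 + 3·-2 + 9·-1 + 6·-2 + 1·1.

-22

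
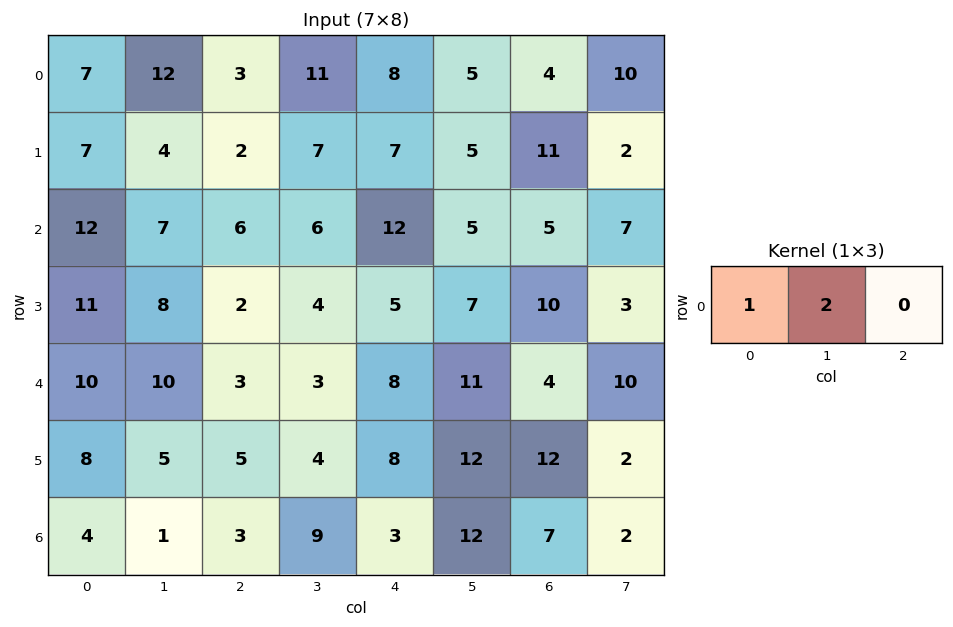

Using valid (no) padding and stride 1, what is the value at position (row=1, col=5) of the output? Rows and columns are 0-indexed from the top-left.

The receptive field on the input at this output position is [5 11 2]. Elementwise product with the kernel and sum: 5·1 + 11·2.

27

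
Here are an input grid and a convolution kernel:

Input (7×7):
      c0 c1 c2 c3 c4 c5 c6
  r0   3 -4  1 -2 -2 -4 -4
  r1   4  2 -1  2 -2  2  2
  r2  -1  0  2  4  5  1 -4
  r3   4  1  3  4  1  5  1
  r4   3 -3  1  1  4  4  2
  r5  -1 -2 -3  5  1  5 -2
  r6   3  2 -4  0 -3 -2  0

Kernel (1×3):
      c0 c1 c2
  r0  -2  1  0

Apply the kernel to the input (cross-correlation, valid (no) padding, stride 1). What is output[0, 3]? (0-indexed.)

The receptive field on the input at this output position is [-2 -2 -4]. Elementwise product with the kernel and sum: -2·-2 + -2·1.

2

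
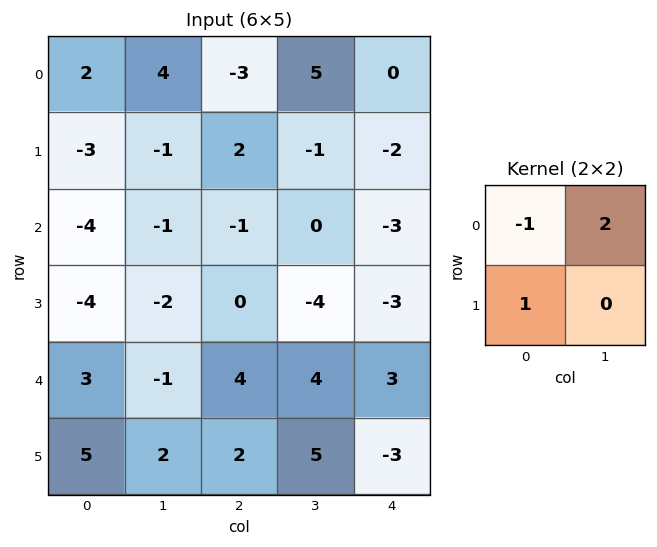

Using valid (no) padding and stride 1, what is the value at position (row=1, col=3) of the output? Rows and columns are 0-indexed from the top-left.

-3

The receptive field on the input at this output position is [-1 -2 / 0 -3]. Elementwise product with the kernel and sum: -1·-1 + -2·2 + 0·1.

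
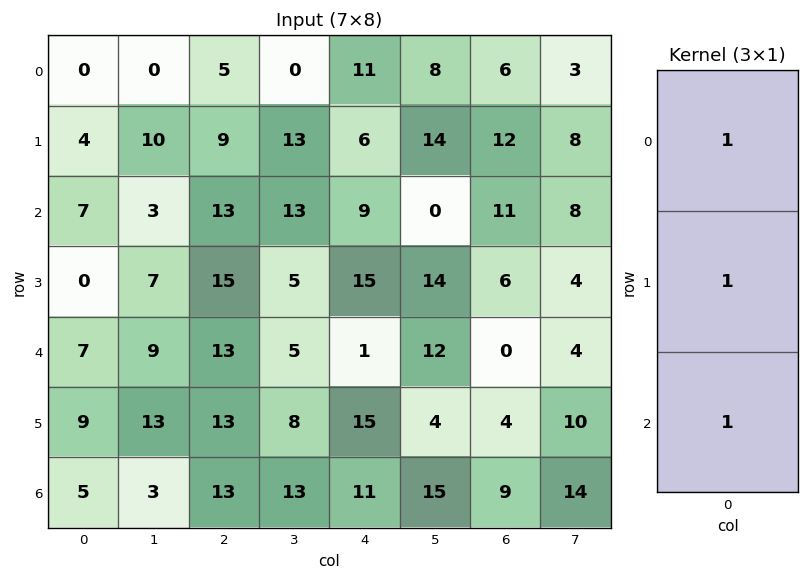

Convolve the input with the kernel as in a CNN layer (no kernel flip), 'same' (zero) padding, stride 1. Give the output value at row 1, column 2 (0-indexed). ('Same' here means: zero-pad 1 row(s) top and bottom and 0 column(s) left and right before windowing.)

The receptive field on the zero-padded input at this output position is [5 / 9 / 13]. Elementwise product with the kernel and sum: 5·1 + 9·1 + 13·1.

27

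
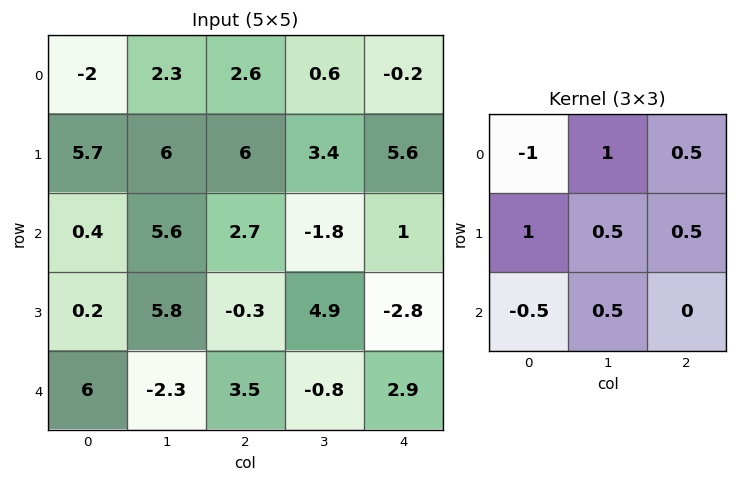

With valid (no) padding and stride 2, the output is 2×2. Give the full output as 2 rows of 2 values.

Output[0,0]: The receptive field on the input at this output position is [-2 2.3 2.6 / 5.7 6 6 / 0.4 5.6 2.7]. Elementwise product with the kernel and sum: -2·-1 + 2.3·1 + 2.6·0.5 + 5.7·1 + 6·0.5 + 6·0.5 + 0.4·-0.5 + 5.6·0.5.

19.9 6.15
5.35 -5.4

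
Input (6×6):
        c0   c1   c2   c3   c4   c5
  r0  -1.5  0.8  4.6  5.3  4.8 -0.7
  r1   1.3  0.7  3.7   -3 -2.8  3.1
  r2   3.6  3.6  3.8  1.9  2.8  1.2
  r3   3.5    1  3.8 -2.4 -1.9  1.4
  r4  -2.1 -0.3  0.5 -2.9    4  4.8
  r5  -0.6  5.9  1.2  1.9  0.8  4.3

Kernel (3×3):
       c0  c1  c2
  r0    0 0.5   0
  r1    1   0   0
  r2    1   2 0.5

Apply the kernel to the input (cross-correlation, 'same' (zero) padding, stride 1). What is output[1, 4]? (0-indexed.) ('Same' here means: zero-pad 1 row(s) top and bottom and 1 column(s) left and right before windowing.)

7.5

The receptive field on the zero-padded input at this output position is [5.3 4.8 -0.7 / -3 -2.8 3.1 / 1.9 2.8 1.2]. Elementwise product with the kernel and sum: 4.8·0.5 + -3·1 + 1.9·1 + 2.8·2 + 1.2·0.5.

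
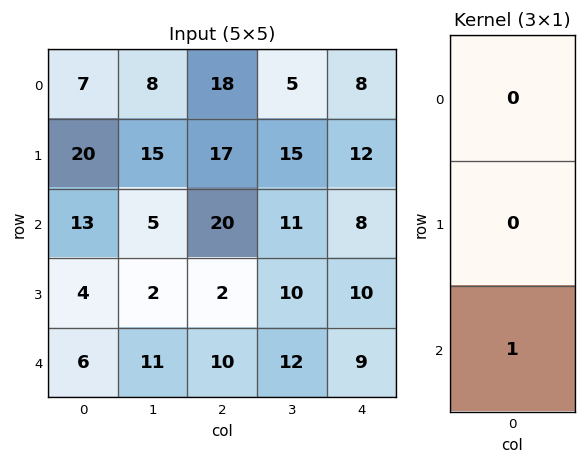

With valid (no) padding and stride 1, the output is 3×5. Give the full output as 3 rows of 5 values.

13 5 20 11 8
4 2 2 10 10
6 11 10 12 9

Output[0,0]: The receptive field on the input at this output position is [7 / 20 / 13]. Elementwise product with the kernel and sum: 13·1.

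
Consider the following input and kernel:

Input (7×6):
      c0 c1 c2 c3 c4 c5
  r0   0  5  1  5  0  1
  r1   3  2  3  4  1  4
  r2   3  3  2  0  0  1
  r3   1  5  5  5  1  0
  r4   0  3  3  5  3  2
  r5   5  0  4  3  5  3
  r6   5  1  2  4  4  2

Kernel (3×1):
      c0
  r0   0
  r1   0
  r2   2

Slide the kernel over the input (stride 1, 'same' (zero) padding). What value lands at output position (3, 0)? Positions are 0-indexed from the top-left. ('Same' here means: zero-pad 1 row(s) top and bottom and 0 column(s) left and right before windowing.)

The receptive field on the zero-padded input at this output position is [3 / 1 / 0]. Elementwise product with the kernel and sum: 0·2.

0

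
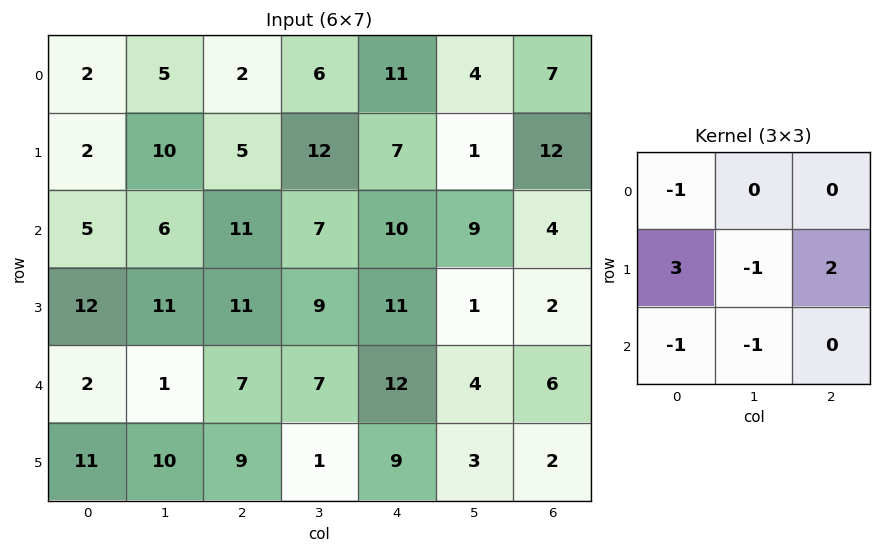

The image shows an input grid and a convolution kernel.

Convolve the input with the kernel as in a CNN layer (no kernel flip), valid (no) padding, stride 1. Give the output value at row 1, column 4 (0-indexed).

10

The receptive field on the input at this output position is [7 1 12 / 10 9 4 / 11 1 2]. Elementwise product with the kernel and sum: 7·-1 + 10·3 + 9·-1 + 4·2 + 11·-1 + 1·-1.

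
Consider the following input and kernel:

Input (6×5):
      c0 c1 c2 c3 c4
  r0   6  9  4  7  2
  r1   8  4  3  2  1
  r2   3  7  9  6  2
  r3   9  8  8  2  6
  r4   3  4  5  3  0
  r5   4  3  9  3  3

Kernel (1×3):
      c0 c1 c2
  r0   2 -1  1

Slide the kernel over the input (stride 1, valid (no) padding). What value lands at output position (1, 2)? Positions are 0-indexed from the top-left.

5

The receptive field on the input at this output position is [3 2 1]. Elementwise product with the kernel and sum: 3·2 + 2·-1 + 1·1.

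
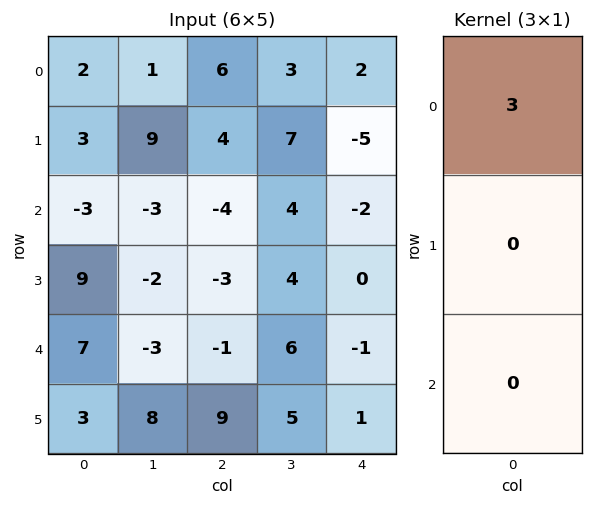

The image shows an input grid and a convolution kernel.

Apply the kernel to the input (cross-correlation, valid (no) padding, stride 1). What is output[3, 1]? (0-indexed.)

The receptive field on the input at this output position is [-2 / -3 / 8]. Elementwise product with the kernel and sum: -2·3.

-6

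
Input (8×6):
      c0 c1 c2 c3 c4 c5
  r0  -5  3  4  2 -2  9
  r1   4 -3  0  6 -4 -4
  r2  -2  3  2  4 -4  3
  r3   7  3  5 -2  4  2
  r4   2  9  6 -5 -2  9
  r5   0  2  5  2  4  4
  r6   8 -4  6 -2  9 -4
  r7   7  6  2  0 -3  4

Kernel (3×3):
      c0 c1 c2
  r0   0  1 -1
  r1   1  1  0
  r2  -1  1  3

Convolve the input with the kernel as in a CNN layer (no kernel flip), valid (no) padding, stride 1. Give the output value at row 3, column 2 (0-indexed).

4

The receptive field on the input at this output position is [5 -2 4 / 6 -5 -2 / 5 2 4]. Elementwise product with the kernel and sum: -2·1 + 4·-1 + 6·1 + -5·1 + 5·-1 + 2·1 + 4·3.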